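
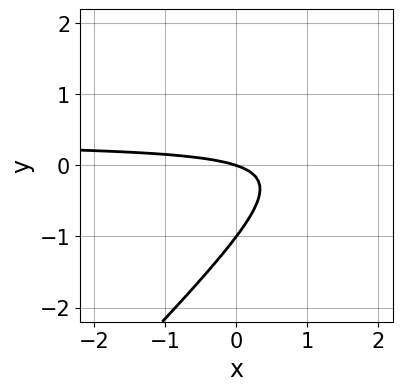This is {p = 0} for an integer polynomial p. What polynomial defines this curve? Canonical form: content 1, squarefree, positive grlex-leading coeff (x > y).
Degree: a generic line meets the curve in up to 2 points, so deg p = 2.
From the axis intercepts and sections: it meets the x-axis at x = 0 (among the integer gridlines); the y-axis gridline crossings are at y ∈ {-1, 0}.
Solving for integer coefficients yields p as stated.

3*x*y - 3*y^2 - x - 3*y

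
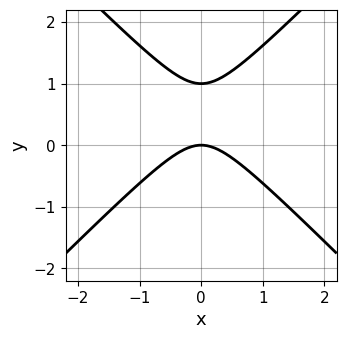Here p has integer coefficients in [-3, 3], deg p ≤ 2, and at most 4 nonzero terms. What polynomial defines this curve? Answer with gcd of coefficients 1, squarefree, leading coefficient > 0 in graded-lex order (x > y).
(a) Degree: no degree-1 curve has this shape, so deg p = 2.
(b) Symmetries: mirror symmetry x ↦ −x ⇒ only even powers of x.
(c) Reading off the gridlines: one x-axis crossing is at x = 0; the y-axis gridline crossings are at y ∈ {0, 1}.
(d) The integer polynomial consistent with all of this is the stated p.

x^2 - y^2 + y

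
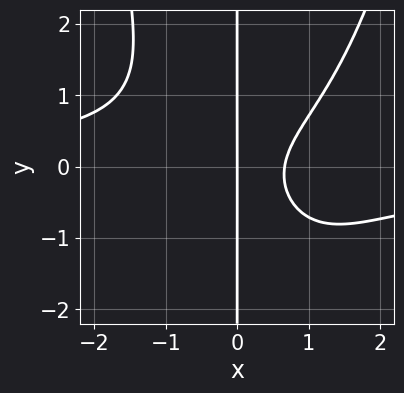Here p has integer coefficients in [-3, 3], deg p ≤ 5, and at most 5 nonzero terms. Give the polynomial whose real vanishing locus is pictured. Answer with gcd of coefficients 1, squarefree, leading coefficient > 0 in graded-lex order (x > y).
2*x^3*y - 2*x^2*y - 2*x*y^2 + 3*x^2 - 2*x

1. The degree is 4 — the shape is more complex than any degree-3 curve.
2. Against the integer gridlines: every point of the y-axis in the box is on the curve; one x-axis crossing is at x = 0.
3. Matching integer coefficients to the picture gives p.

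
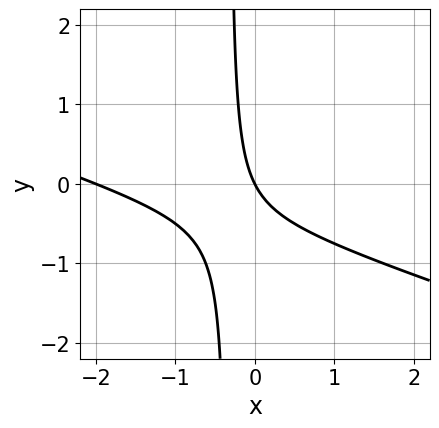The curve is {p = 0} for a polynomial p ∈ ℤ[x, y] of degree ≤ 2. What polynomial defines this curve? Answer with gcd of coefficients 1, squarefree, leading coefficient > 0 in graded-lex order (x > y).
x^2 + 3*x*y + 2*x + y

(a) The degree is 2 — no degree-1 curve has this shape.
(b) Reading off the gridlines: it crosses the y-axis at the gridline y = 0; among the integer gridlines, it crosses the x-axis at x ∈ {-2, 0}.
(c) Together with the visible shape, these determine p as stated.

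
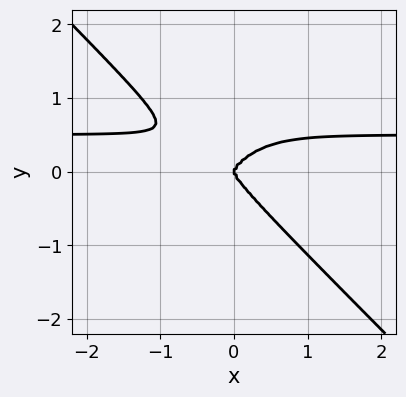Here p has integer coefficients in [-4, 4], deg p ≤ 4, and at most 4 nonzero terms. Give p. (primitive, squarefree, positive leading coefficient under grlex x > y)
1. The degree is 4 — no degree-3 curve has this shape.
2. Checking where it meets the axes: it crosses the y-axis at the gridline y = 0; it crosses the x-axis at the gridline x = 0.
3. Together with the visible shape, these determine p as stated.

2*x^3*y + 2*y^4 - x^3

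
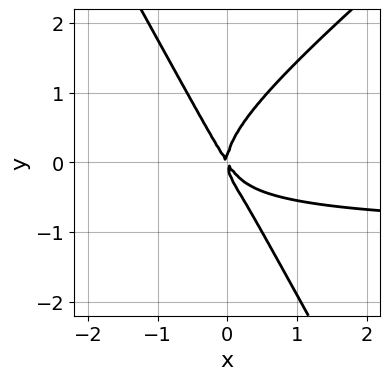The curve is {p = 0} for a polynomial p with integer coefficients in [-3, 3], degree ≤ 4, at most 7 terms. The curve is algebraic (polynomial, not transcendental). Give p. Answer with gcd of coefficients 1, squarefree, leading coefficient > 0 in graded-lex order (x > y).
(a) Degree: the shape is more complex than any degree-2 curve, so deg p = 3.
(b) Observable constraints: one x-axis crossing is at x = 0; it meets the y-axis at y = 0 (among the integer gridlines).
(c) These observations pin down the coefficients.

3*x^2*y - 2*x*y^2 - 2*y^3 + 3*x^2 + 2*x*y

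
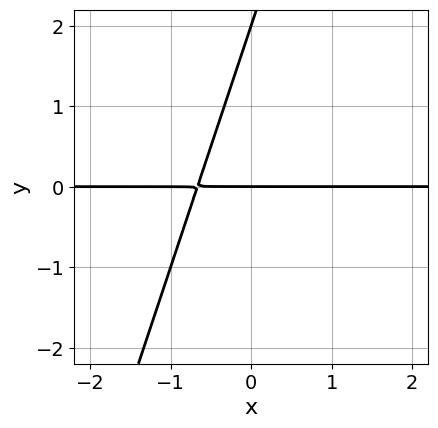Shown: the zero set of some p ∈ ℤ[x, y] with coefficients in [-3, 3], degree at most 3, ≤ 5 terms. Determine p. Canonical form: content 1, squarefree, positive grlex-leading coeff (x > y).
3*x*y - y^2 + 2*y

First, the degree is 2 — no degree-1 curve has this shape.
Then, observable constraints: the y-axis gridline crossings are at y ∈ {0, 2}; every point of the x-axis in the box is on the curve.
Finally, the integer polynomial consistent with all of this is the stated p.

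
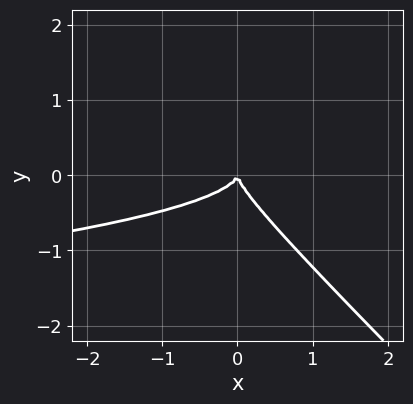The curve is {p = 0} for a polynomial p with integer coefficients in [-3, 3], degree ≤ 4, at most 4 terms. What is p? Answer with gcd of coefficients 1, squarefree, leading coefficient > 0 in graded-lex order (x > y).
3*x*y^2 + 3*y^3 + x^2

deg p = 3. A generic line meets the curve in up to 3 points.
From the axis intercepts and sections: it crosses the x-axis at the gridline x = 0; one y-axis crossing is at y = 0.
These observations pin down the coefficients.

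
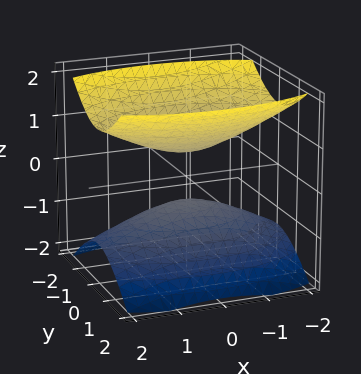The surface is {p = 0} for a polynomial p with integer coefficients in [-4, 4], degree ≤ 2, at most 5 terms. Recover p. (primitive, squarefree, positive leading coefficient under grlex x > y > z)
There are 2 components. They look like related sheets of one shape, so recover p as a whole.
Degree: two sheets facing apart; a quadric, so deg p = 2.
Symmetries: it's symmetric under y → −y, forcing even powers of y; mirror symmetry z ↦ −z ⇒ only even powers of z; it's symmetric under x → −x, forcing even powers of x.
Against the integer gridlines: the surface avoids every integer y-axis point in the box; the surface avoids every integer x-axis point in the box.
Putting this together gives p.

x^2 + 3*y^2 - 3*z^2 + 1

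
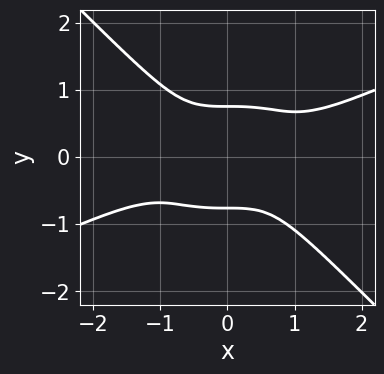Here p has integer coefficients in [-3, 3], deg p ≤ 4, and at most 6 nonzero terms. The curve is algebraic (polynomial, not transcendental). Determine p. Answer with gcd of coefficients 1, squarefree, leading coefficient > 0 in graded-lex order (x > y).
x^4 - 2*x^3*y - 3*y^4 + 1

(a) Degree: the shape is more complex than any degree-3 curve, so deg p = 4.
(b) From the axis intercepts and sections: the curve avoids every integer x-axis point in the box.
(c) Matching integer coefficients to the picture gives p.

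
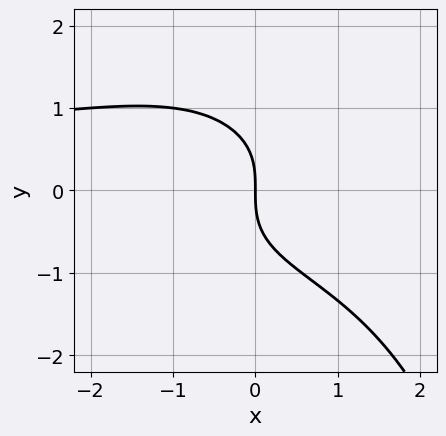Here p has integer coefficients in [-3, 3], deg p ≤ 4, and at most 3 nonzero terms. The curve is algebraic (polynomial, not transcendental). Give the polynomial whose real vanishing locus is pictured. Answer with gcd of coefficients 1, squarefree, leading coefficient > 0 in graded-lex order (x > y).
First, the degree is 4 — no degree-3 curve has this shape.
Then, observable constraints: one x-axis crossing is at x = 0; one y-axis crossing is at y = 0.
Finally, the integer polynomial consistent with all of this is the stated p.

x^2*y^2 + 2*y^3 + 3*x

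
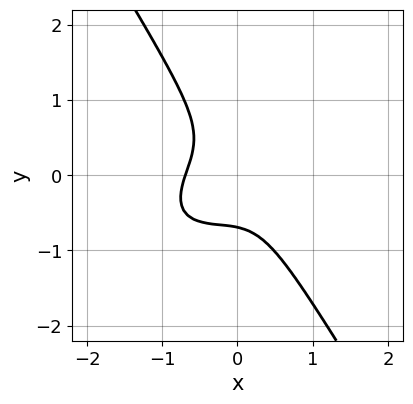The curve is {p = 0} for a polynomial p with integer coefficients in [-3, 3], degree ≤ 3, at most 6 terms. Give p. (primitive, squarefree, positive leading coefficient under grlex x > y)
3*x^3 - 3*x^2*y + 2*x*y^2 + 3*y^3 + 1

Degree: no degree-2 curve has this shape, so deg p = 3.
The integer polynomial consistent with all of this is the stated p.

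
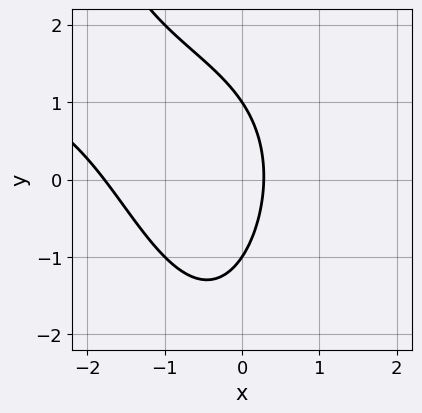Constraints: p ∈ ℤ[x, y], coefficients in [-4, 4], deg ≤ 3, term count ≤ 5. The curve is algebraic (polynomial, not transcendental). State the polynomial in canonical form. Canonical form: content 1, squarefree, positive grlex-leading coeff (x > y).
x^2*y - 2*x^2 - y^2 - 3*x + 1

The degree is 3 — a generic line meets the curve in up to 3 points.
From the axis intercepts and sections: among the integer gridlines, it crosses the y-axis at y ∈ {-1, 1}.
Assembling these constraints gives the stated polynomial.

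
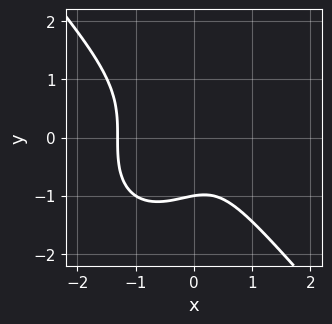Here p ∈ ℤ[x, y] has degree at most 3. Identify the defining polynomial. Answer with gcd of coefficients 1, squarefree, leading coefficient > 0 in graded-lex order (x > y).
First, degree: the shape is more complex than any degree-2 curve, so deg p = 3.
Then, against the integer gridlines: it crosses the y-axis at the gridline y = -1.
Finally, putting this together gives p.

3*x^3 + 2*y^3 + 2*x^2 - x + 2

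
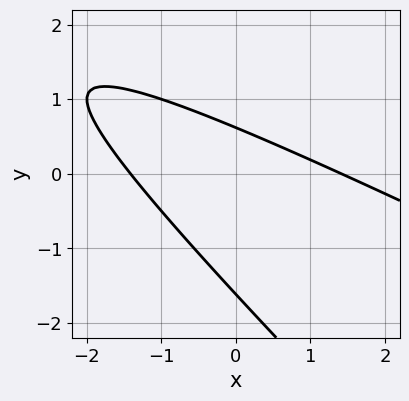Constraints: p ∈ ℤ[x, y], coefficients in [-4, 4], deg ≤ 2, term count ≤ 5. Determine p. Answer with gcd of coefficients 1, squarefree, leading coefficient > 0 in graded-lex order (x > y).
x^2 + 3*x*y + 2*y^2 + 2*y - 2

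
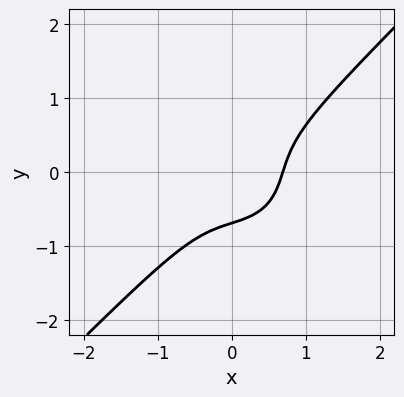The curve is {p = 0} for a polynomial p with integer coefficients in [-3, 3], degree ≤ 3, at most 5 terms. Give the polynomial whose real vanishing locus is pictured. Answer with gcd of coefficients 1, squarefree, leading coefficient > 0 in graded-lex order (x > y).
deg p = 3.
The integer polynomial consistent with all of this is the stated p.

3*x^3 - 3*y^3 - 2*x*y - 1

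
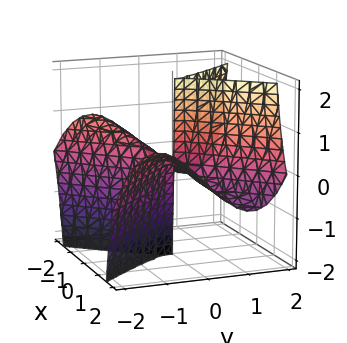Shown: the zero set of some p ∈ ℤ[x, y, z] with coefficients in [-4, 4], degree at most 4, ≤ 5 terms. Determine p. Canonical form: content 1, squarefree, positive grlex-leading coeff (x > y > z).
(a) deg p = 3. No degree-2 surface has this shape.
(b) Against the integer gridlines: the visible z-axis segment lies entirely on the surface; it meets the y-axis at y = 0 (among the integer gridlines); every point of the x-axis in the box is on the surface.
(c) The integer polynomial consistent with all of this is the stated p.

x^2*y + x^2*z - y^3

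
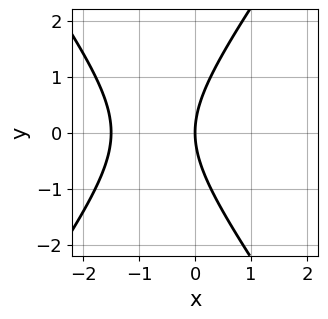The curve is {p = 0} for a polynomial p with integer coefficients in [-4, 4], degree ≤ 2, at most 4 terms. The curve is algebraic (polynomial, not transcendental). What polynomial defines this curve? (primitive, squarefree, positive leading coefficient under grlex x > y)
1. Degree: the shape is more complex than any degree-1 curve, so deg p = 2.
2. Symmetries: mirror symmetry y ↦ −y ⇒ only even powers of y.
3. Observable constraints: it meets the x-axis at x = 0 (among the integer gridlines); it meets the y-axis at y = 0 (among the integer gridlines).
4. The integer polynomial consistent with all of this is the stated p.

2*x^2 - y^2 + 3*x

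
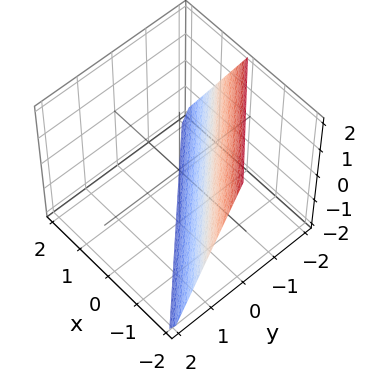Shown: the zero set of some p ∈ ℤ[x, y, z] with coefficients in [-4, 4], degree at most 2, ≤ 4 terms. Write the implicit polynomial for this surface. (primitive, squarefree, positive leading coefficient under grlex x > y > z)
First, degree: the surface is flat (a plane), so deg p = 1.
Then, observable constraints: one z-axis crossing is at z = -2; it meets the x-axis at x = -1 (among the integer gridlines).
Finally, assembling these constraints gives the stated polynomial.

2*x + 2*y + z + 2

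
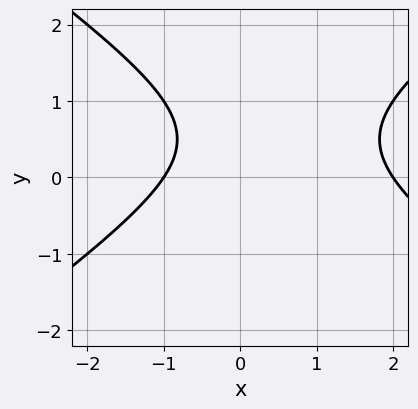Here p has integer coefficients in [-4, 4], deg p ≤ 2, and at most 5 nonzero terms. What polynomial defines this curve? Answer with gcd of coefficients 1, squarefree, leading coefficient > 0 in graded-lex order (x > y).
x^2 - 2*y^2 - x + 2*y - 2

(a) Degree: a generic line meets the curve in up to 2 points, so deg p = 2.
(b) Observable constraints: no y-intercept at any integer in the box; the x-axis gridline crossings are at x ∈ {-1, 2}.
(c) These observations pin down the coefficients.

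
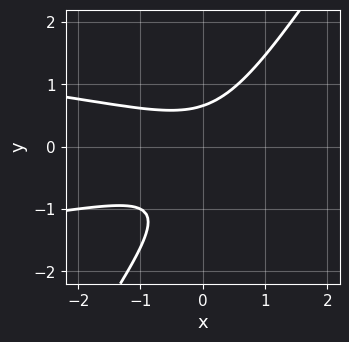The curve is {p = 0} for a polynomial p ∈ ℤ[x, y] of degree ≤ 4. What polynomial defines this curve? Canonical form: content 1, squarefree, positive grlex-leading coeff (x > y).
3*x*y^2 - 2*y^3 + x^2 - y^2 + 1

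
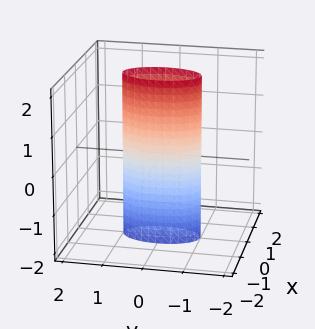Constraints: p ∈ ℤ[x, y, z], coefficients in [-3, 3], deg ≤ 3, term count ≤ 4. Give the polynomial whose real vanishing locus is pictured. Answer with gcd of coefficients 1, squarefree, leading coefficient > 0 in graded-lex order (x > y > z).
1. The degree is 2 — constant cross-section along one axis; a quadric.
2. Symmetries: the z ↦ −z reflection is a symmetry, so z appears only in even powers; the x ↦ −x reflection is a symmetry, so x appears only in even powers; it's symmetric under y → −y, forcing even powers of y.
3. Observable constraints: among the integer gridlines, it crosses the y-axis at y ∈ {-1, 1}; the surface avoids every integer z-axis point in the box.
4. These observations pin down the coefficients.

3*x^2 + y^2 - 1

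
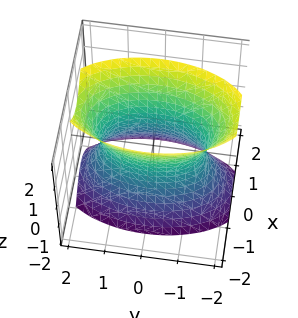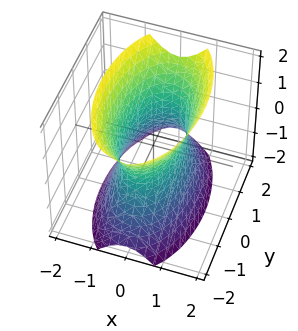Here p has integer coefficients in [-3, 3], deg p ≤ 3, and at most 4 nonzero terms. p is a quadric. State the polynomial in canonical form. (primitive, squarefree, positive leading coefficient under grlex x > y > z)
Degree: one connected sheet with a waist; a quadric, so deg p = 2.
Symmetries: the z ↦ −z reflection is a symmetry, so z appears only in even powers; mirror symmetry y ↦ −y ⇒ only even powers of y; mirror symmetry x ↦ −x ⇒ only even powers of x.
Checking where it meets the axes: no z-intercept at any integer in the box.
Fitting integer coefficients to these (and the overall shape) gives p.

3*x^2 + y^2 - z^2 - 2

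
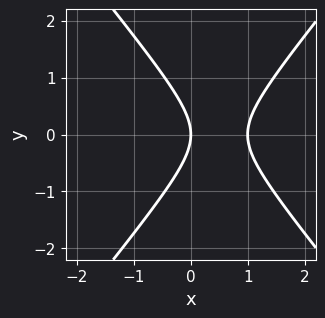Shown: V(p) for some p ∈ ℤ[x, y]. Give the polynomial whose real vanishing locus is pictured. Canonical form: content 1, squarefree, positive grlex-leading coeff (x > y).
3*x^2 - 2*y^2 - 3*x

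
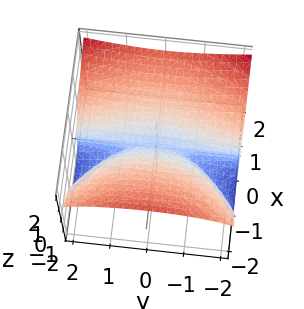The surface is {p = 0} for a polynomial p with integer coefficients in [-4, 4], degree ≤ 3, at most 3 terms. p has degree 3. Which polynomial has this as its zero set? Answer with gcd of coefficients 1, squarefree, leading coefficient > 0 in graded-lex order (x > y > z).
(a) The degree is 3 — the shape is more complex than any degree-2 surface.
(b) Observable constraints: the visible y-axis segment lies entirely on the surface; one z-axis crossing is at z = 0; one x-axis crossing is at x = 0.
(c) The integer polynomial consistent with all of this is the stated p.

x*y^2 - 3*z^3 + 3*x^2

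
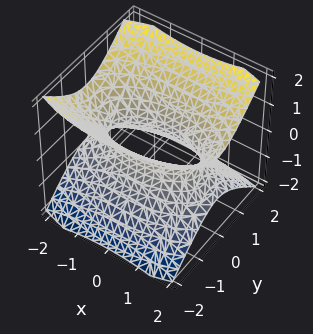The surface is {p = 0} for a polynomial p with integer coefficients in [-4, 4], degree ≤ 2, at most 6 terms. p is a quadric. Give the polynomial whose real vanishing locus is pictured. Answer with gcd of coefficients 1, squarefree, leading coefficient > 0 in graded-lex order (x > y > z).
(a) The degree is 2 — one connected sheet with a waist; a quadric.
(b) Symmetries: mirror symmetry z ↦ −z ⇒ only even powers of z; it's symmetric under x → −x, forcing even powers of x; mirror symmetry y ↦ −y ⇒ only even powers of y.
(c) Against the integer gridlines: the surface avoids every integer z-axis point in the box.
(d) These observations pin down the coefficients.

x^2 + 3*y^2 - 3*z^2 - 2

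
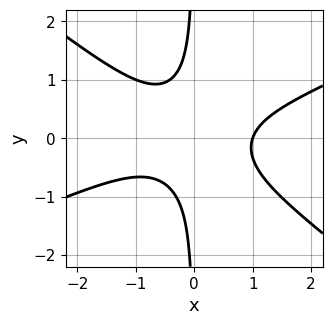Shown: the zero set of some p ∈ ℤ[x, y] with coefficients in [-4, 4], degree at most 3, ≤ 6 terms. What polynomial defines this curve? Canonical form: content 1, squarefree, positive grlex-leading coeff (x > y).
1. Degree: a generic line meets the curve in up to 3 points, so deg p = 3.
2. Reading off the gridlines: it meets the x-axis at x = 1 (among the integer gridlines); no y-intercept at any integer in the box.
3. Together with the visible shape, these determine p as stated.

x^3 - x^2*y - 3*x*y^2 - 1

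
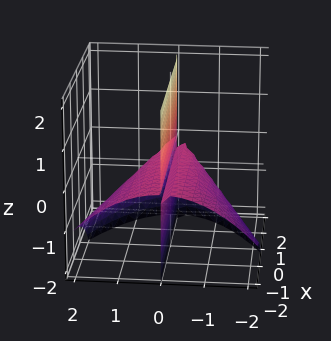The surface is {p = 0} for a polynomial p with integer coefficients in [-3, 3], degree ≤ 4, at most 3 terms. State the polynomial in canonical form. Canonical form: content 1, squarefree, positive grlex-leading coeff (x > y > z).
x*y*z - y^3 - 2*y*z

(a) The picture has 2 separate pieces. Treating them together as one polynomial.
(b) The degree is 3 — no degree-2 surface has this shape.
(c) Reading off the gridlines: the visible x-axis segment lies entirely on the surface; the visible z-axis segment lies entirely on the surface; one y-axis crossing is at y = 0.
(d) Matching integer coefficients to the picture gives p.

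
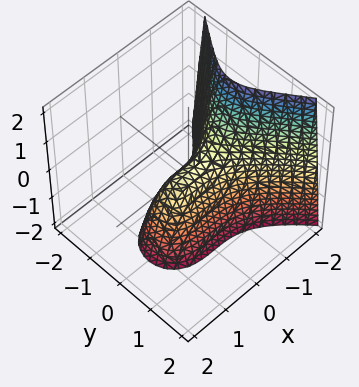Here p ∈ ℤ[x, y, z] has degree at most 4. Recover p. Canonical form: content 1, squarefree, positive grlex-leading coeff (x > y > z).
x^3 + 3*y^2 + z

First, the degree is 3 — a generic line meets the surface in up to 3 points.
Then, reading off the gridlines: one x-axis crossing is at x = 0; it crosses the y-axis at the gridline y = 0.
Finally, solving for integer coefficients yields p as stated.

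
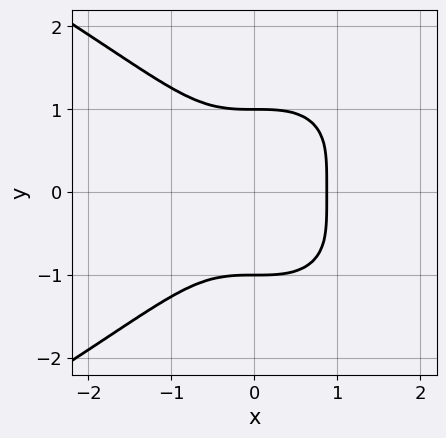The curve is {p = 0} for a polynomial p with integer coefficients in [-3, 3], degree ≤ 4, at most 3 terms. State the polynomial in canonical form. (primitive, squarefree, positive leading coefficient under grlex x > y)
2*y^4 + 3*x^3 - 2

Degree: a generic line meets the curve in up to 4 points, so deg p = 4.
Symmetries: it's symmetric under y → −y, forcing even powers of y.
Reading off the gridlines: among the integer gridlines, it crosses the y-axis at y ∈ {-1, 1}.
Putting this together gives p.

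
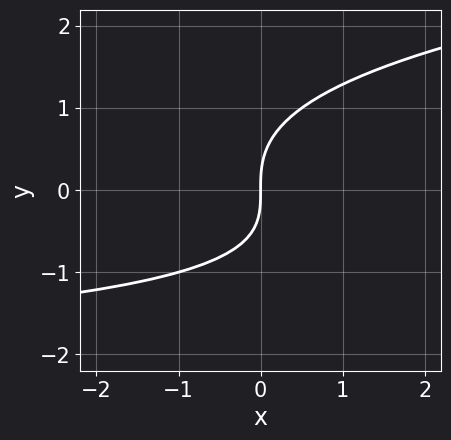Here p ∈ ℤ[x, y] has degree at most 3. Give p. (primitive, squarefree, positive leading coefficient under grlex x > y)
(a) The degree is 3 — a generic line meets the curve in up to 3 points.
(b) From the visible intercepts: one x-axis crossing is at x = 0; one y-axis crossing is at y = 0.
(c) Matching integer coefficients to the picture gives p.

2*y^3 - x*y - 3*x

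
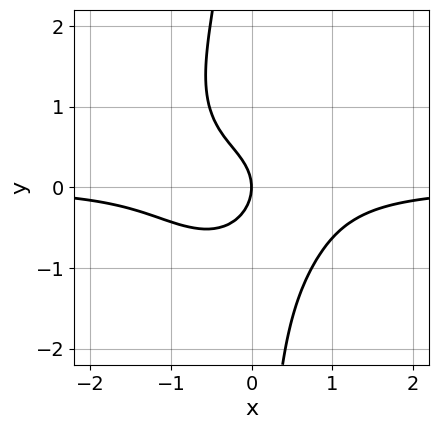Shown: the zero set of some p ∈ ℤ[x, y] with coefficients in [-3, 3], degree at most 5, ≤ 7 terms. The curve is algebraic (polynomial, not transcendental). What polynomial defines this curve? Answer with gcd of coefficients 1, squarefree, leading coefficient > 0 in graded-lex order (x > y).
3*x^3*y + 2*x*y^3 - x*y^2 + 2*y^2 + 2*x

1. The degree is 4 — the shape is more complex than any degree-3 curve.
2. From the visible intercepts: one y-axis crossing is at y = 0; it crosses the x-axis at the gridline x = 0.
3. Fitting integer coefficients to these (and the overall shape) gives p.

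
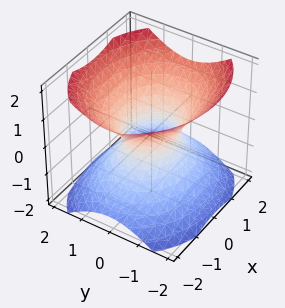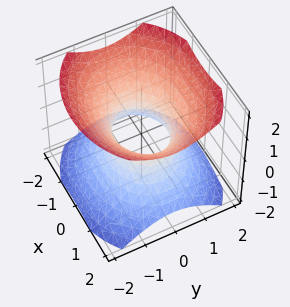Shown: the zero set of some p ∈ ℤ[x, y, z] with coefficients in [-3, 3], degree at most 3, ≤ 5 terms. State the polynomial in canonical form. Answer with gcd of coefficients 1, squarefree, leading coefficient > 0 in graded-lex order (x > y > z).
2*x^2 + 3*y^2 - 3*z^2 - 2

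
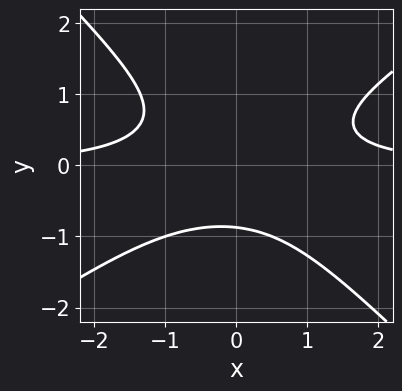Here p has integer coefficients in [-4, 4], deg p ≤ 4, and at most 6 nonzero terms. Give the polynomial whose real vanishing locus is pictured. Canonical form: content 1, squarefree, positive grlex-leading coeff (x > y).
2*x^2*y - x*y^2 - 3*y^3 - 2

First, the degree is 3 — no degree-2 curve has this shape.
Next, from the axis intercepts and sections: the curve avoids every integer x-axis point in the box.
Finally, together with the visible shape, these determine p as stated.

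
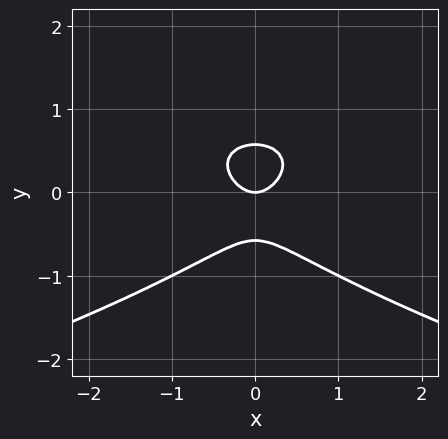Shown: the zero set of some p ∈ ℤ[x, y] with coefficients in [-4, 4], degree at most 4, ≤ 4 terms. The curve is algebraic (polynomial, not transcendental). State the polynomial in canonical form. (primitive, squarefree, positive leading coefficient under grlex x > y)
3*y^3 + 2*x^2 - y

1. Degree: the shape is more complex than any degree-2 curve, so deg p = 3.
2. Symmetries: mirror symmetry x ↦ −x ⇒ only even powers of x.
3. From the visible intercepts: one y-axis crossing is at y = 0; one x-axis crossing is at x = 0.
4. Together with the visible shape, these determine p as stated.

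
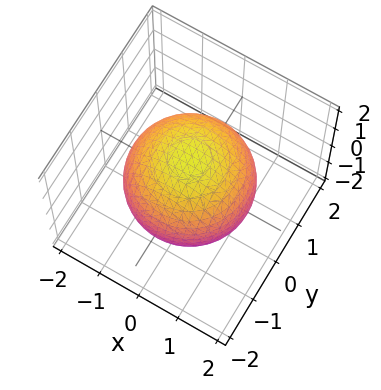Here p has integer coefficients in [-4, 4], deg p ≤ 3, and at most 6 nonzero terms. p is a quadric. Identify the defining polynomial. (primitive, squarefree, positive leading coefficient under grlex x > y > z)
1. Degree: a closed, bounded, convex surface; a quadric, so deg p = 2.
2. Symmetries: mirror symmetry z ↦ −z ⇒ only even powers of z; the z-axis is an axis of rotation, so x and y enter only as x² + y².
3. Against the integer gridlines: a circular section at z = -1 has radius exactly 1.
4. Matching integer coefficients to the picture gives p.

x^2 + y^2 + z^2 - 2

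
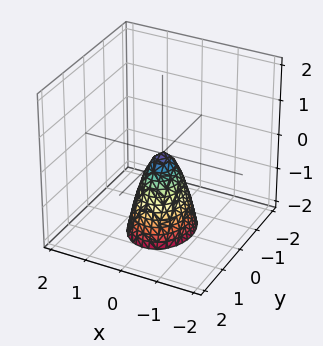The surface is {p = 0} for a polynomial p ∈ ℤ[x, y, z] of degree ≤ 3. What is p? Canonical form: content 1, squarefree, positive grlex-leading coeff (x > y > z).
(a) deg p = 2.
(b) Symmetries: the x ↦ −x reflection is a symmetry, so x appears only in even powers; mirror symmetry y ↦ −y ⇒ only even powers of y.
(c) Observable constraints: it meets the z-axis at z = 0 (among the integer gridlines); one x-axis crossing is at x = 0.
(d) The integer polynomial consistent with all of this is the stated p.

3*x^2 + 2*y^2 + z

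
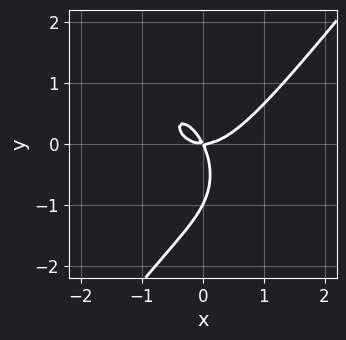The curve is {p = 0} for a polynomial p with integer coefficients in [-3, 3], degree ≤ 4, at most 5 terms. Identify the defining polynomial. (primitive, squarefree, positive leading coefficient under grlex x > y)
2*x^3 - y^3 - 2*x*y - y^2

(a) Degree: the shape is more complex than any degree-2 curve, so deg p = 3.
(b) Checking where it meets the axes: among the integer gridlines, it crosses the y-axis at y ∈ {-1, 0}; it meets the x-axis at x = 0 (among the integer gridlines).
(c) Solving for integer coefficients yields p as stated.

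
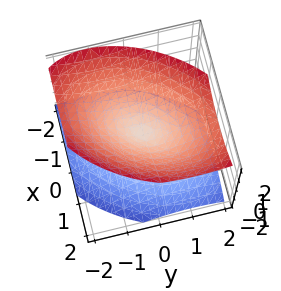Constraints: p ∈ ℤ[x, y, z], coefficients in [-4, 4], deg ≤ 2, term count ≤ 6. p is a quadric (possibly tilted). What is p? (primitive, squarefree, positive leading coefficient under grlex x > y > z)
1. deg p = 2.
2. From the visible intercepts: it crosses the z-axis at the gridline z = 0; it crosses the x-axis at the gridline x = 0.
3. Together with the visible shape, these determine p as stated.

3*x^2 - 2*x*y + 2*y^2 - 3*z^2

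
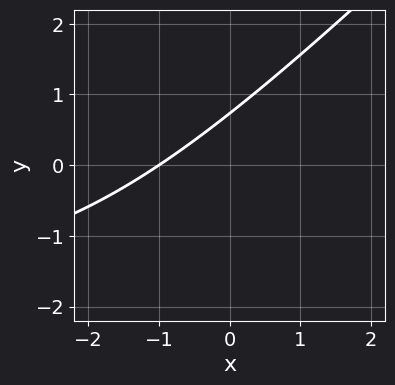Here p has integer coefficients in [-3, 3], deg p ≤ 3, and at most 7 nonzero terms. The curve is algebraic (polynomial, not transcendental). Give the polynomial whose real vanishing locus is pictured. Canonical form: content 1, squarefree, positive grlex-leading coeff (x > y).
1. Degree: no degree-1 curve has this shape, so deg p = 2.
2. Observable constraints: it crosses the x-axis at the gridline x = -1.
3. Solving for integer coefficients yields p as stated.

x*y - y^2 + 2*x - 2*y + 2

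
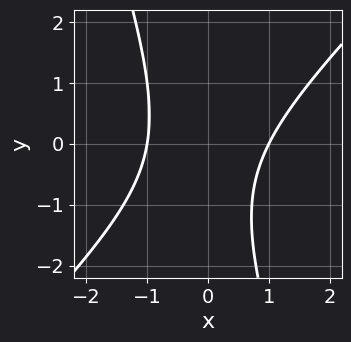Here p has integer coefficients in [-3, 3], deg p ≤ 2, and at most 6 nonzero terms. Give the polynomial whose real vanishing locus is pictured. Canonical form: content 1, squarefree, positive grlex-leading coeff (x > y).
First, the degree is 2 — the shape is more complex than any degree-1 curve.
Then, checking where it meets the axes: no y-intercept at any integer in the box; the x-axis gridline crossings are at x ∈ {-1, 1}.
Finally, solving for integer coefficients yields p as stated.

3*x^2 - 2*x*y - y^2 - y - 3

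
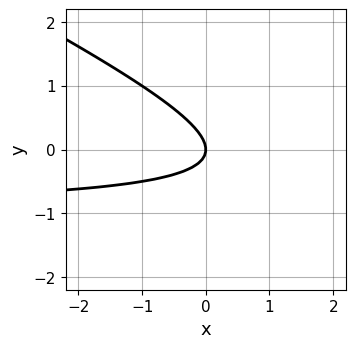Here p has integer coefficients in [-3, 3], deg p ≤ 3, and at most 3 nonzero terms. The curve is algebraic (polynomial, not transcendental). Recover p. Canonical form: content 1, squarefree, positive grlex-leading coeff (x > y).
x*y + 2*y^2 + x

deg p = 2. No degree-1 curve has this shape.
From the axis intercepts and sections: it crosses the x-axis at the gridline x = 0; it crosses the y-axis at the gridline y = 0.
Fitting integer coefficients to these (and the overall shape) gives p.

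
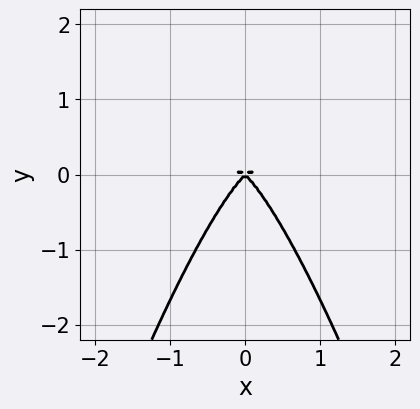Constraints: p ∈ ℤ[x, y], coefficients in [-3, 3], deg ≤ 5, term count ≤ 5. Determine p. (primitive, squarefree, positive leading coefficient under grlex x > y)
3*x^4 - x^2*y + y^3

The degree is 4 — no degree-3 curve has this shape.
Symmetries: the x ↦ −x reflection is a symmetry, so x appears only in even powers.
Checking where it meets the axes: it meets the y-axis at y = 0 (among the integer gridlines); it crosses the x-axis at the gridline x = 0.
Matching integer coefficients to the picture gives p.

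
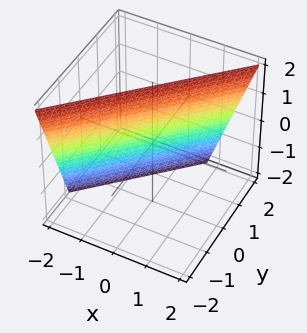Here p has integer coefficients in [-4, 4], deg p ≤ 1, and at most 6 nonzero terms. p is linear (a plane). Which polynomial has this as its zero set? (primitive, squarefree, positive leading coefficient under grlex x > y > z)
3*x - 3*y - z + 2

First, degree: the surface is flat (a plane), so deg p = 1.
Then, from the axis intercepts and sections: it meets the z-axis at z = 2 (among the integer gridlines).
Finally, these observations pin down the coefficients.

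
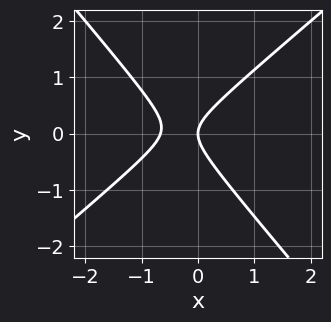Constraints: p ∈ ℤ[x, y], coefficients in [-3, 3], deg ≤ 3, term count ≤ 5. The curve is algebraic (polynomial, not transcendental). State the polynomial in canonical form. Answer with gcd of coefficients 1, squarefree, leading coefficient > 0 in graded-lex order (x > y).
3*x^2 - x*y - 3*y^2 + 2*x

(a) The degree is 2 — no degree-1 curve has this shape.
(b) From the visible intercepts: it meets the y-axis at y = 0 (among the integer gridlines); it crosses the x-axis at the gridline x = 0.
(c) Matching integer coefficients to the picture gives p.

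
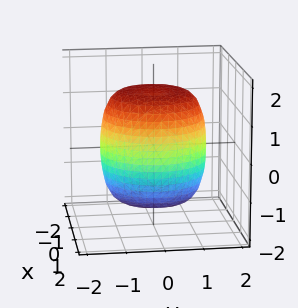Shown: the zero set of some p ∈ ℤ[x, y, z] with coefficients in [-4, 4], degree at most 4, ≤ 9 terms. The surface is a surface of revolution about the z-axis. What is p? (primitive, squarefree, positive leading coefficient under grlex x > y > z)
deg p = 4.
Symmetries: rotational symmetry about the z-axis ⇒ p depends on x, y only through x² + y².
Checking where it meets the axes: a circular section at z = 0 has radius between 1 and 2.
Matching integer coefficients to the picture gives p.

x^4 + 2*x^2*y^2 + y^4 - x^2 - y^2 + z^2 - 2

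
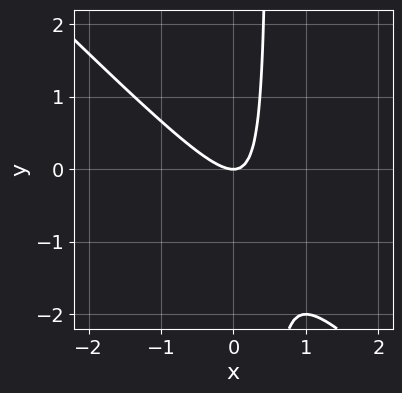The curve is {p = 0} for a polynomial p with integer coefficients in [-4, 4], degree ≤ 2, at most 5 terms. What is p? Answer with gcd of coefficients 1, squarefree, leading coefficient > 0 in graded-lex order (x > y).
1. deg p = 2. No degree-1 curve has this shape.
2. Reading off the gridlines: one x-axis crossing is at x = 0; it meets the y-axis at y = 0 (among the integer gridlines).
3. Putting this together gives p.

2*x^2 + 2*x*y - y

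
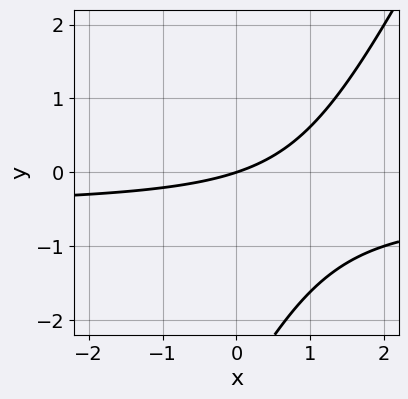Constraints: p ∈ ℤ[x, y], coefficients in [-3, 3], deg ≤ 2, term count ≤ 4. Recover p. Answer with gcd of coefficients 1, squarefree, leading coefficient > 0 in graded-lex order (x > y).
2*x*y - y^2 + x - 3*y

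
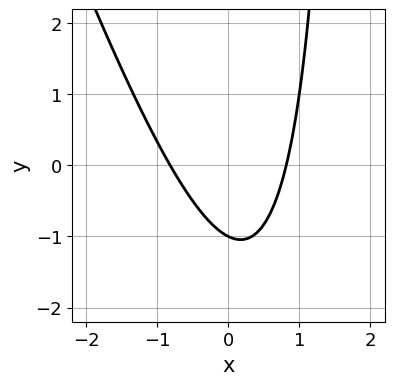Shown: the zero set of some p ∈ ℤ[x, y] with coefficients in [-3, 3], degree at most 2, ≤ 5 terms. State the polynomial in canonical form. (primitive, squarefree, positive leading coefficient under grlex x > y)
3*x^2 + x*y - 2*y - 2

First, degree: no degree-1 curve has this shape, so deg p = 2.
Then, reading off the gridlines: it crosses the y-axis at the gridline y = -1.
Finally, assembling these constraints gives the stated polynomial.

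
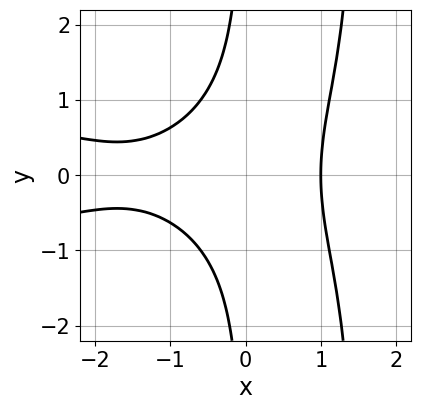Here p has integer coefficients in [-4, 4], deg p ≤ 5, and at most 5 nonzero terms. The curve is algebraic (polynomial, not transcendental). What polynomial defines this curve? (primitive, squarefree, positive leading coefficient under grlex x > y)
2*x^2*y^2 + x^3 - 3*x*y^2 + 2*x^2 - 3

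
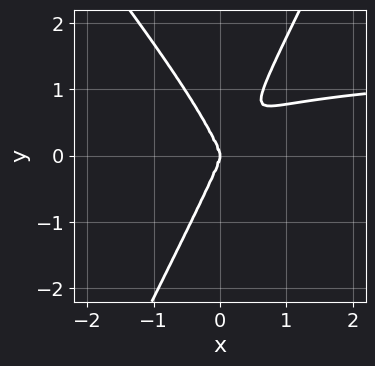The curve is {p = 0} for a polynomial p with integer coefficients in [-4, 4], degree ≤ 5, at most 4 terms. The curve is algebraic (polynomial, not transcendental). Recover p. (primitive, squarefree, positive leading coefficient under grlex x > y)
First, the degree is 4 — the shape is more complex than any degree-3 curve.
Then, observable constraints: it meets the y-axis at y = 0 (among the integer gridlines); it crosses the x-axis at the gridline x = 0.
Finally, the integer polynomial consistent with all of this is the stated p.

2*x^3*y + 3*x^2*y^2 - y^4 - 3*x^3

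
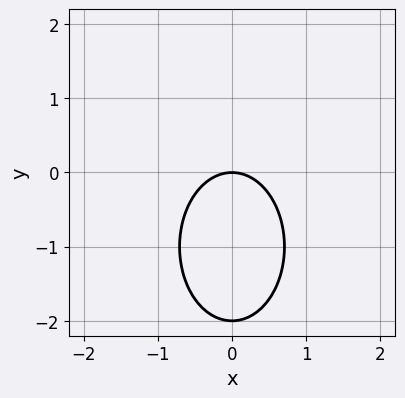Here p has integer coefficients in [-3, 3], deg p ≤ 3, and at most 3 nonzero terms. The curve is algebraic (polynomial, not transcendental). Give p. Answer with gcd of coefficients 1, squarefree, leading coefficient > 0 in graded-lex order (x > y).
2*x^2 + y^2 + 2*y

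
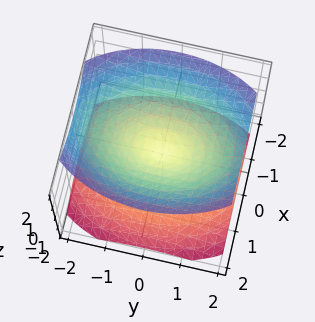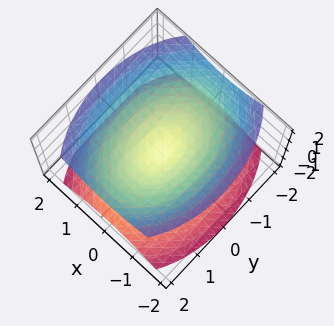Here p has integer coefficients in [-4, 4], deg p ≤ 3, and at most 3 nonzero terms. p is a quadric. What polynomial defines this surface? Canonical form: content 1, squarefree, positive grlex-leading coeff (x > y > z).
2*x^2 + y^2 - 2*z^2

There are 2 components.
deg p = 2.
Symmetries: it's symmetric under x → −x, forcing even powers of x; mirror symmetry z ↦ −z ⇒ only even powers of z; mirror symmetry y ↦ −y ⇒ only even powers of y.
From the axis intercepts and sections: it crosses the y-axis at the gridline y = 0; it crosses the x-axis at the gridline x = 0; one z-axis crossing is at z = 0.
The integer polynomial consistent with all of this is the stated p.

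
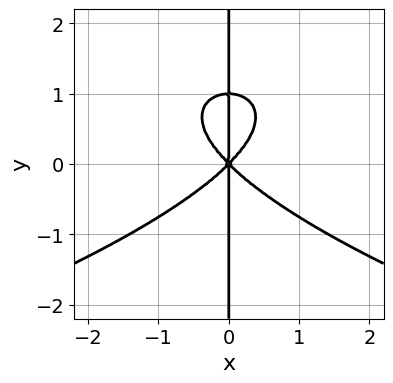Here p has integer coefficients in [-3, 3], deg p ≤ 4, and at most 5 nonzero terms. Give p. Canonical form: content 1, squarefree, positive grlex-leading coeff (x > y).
x*y^3 + x^3 - x*y^2

First, deg p = 4.
Next, reading off the gridlines: every point of the y-axis in the box is on the curve; it meets the x-axis at x = 0 (among the integer gridlines).
Finally, fitting integer coefficients to these (and the overall shape) gives p.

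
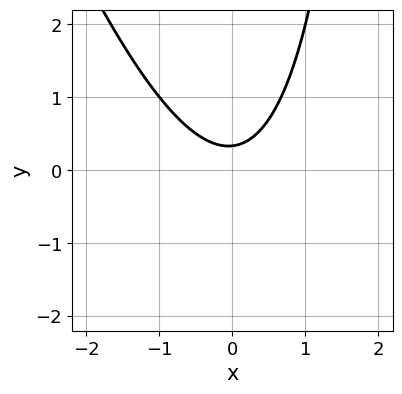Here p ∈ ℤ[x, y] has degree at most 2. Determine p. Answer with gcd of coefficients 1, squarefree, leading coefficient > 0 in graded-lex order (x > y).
(a) Degree: no degree-1 curve has this shape, so deg p = 2.
(b) Against the integer gridlines: it misses every integer gridline on the x-axis.
(c) Solving for integer coefficients yields p as stated.

3*x^2 + x*y - 3*y + 1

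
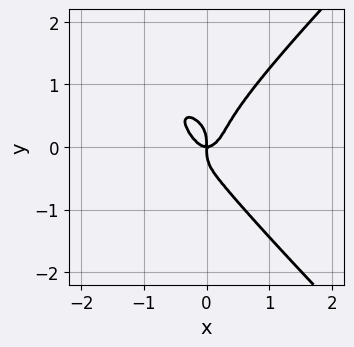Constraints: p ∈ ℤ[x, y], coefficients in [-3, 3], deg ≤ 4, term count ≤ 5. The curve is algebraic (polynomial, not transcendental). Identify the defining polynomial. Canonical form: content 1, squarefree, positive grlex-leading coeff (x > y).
(a) Degree: the shape is more complex than any degree-3 curve, so deg p = 4.
(b) From the visible intercepts: it crosses the x-axis at the gridline x = 0; it meets the y-axis at y = 0 (among the integer gridlines).
(c) Assembling these constraints gives the stated polynomial.

2*x^2*y^2 - 2*y^4 + 3*x^3 - x*y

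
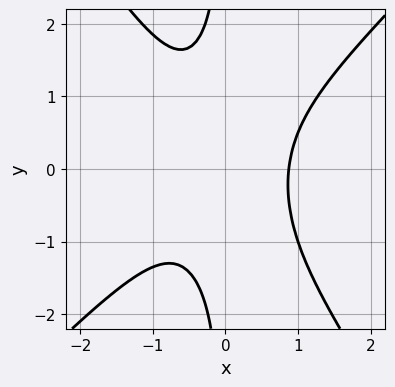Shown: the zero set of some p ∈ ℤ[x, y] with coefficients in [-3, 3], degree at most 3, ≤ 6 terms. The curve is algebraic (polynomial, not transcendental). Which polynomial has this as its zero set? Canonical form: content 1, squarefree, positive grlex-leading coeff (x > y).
3*x^3 - x^2*y - 2*x*y^2 - 2

(a) The degree is 3 — the shape is more complex than any degree-2 curve.
(b) Against the integer gridlines: it misses every integer gridline on the y-axis.
(c) Together with the visible shape, these determine p as stated.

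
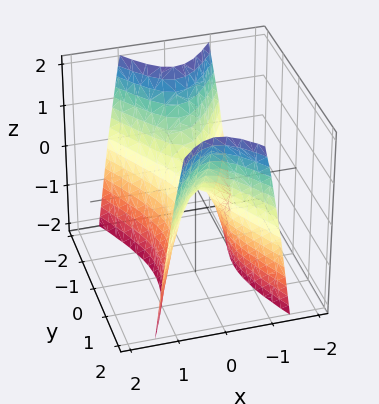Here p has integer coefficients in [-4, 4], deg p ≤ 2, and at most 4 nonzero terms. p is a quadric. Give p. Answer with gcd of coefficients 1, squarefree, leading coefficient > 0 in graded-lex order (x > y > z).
3*x^2 - y^2 + z

1. Degree: a hyperbolic paraboloid; a quadric, so deg p = 2.
2. Symmetries: it's symmetric under x → −x, forcing even powers of x; it's symmetric under y → −y, forcing even powers of y.
3. Observable constraints: one y-axis crossing is at y = 0; one x-axis crossing is at x = 0.
4. Matching integer coefficients to the picture gives p.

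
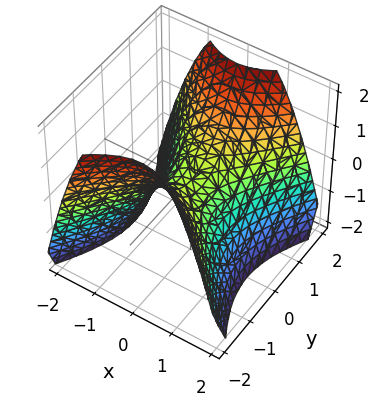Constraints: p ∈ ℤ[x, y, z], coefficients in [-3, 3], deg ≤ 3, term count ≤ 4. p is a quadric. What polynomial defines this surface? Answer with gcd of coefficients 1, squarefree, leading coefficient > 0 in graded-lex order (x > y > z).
3*x^2 - 2*y^2 + 3*z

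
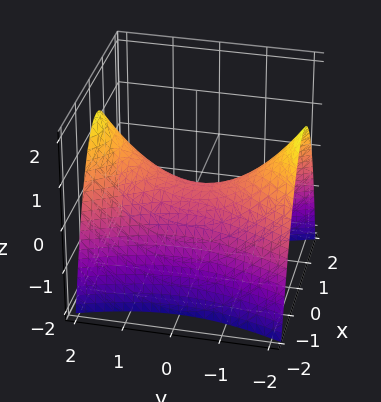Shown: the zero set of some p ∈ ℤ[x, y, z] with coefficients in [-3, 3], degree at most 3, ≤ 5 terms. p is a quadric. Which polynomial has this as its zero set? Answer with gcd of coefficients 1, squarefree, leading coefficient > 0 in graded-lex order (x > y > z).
deg p = 2. A saddle surface; a quadric.
Symmetries: it's symmetric under y → −y, forcing even powers of y; it's symmetric under x → −x, forcing even powers of x.
From the visible intercepts: it crosses the y-axis at the gridline y = 0; it crosses the z-axis at the gridline z = 0; it meets the x-axis at x = 0 (among the integer gridlines).
Solving for integer coefficients yields p as stated.

3*x^2 - y^2 + 3*z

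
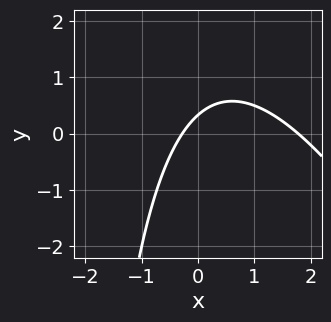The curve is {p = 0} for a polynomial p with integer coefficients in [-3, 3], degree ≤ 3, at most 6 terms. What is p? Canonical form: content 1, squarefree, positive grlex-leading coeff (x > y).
2*x^2 + x*y - 3*x + 3*y - 1

(a) Degree: no degree-1 curve has this shape, so deg p = 2.
(b) Matching integer coefficients to the picture gives p.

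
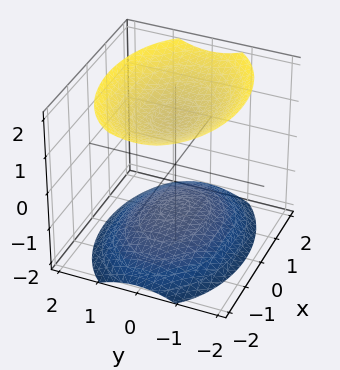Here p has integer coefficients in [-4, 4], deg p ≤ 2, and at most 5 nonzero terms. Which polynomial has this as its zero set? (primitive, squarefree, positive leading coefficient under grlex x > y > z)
First, the picture has 2 separate pieces.
Then, degree: two sheets facing apart; a quadric, so deg p = 2.
Next, symmetries: mirror symmetry x ↦ −x ⇒ only even powers of x; mirror symmetry z ↦ −z ⇒ only even powers of z; the y ↦ −y reflection is a symmetry, so y appears only in even powers.
Next, reading off the gridlines: the surface avoids every integer y-axis point in the box; no x-intercept at any integer in the box.
Finally, the integer polynomial consistent with all of this is the stated p.

x^2 + 2*y^2 - 2*z^2 + 3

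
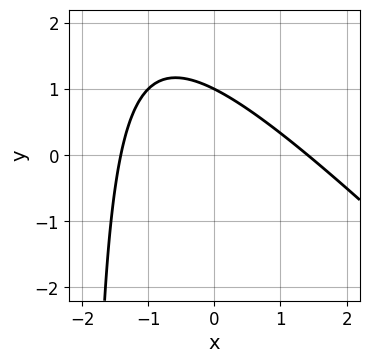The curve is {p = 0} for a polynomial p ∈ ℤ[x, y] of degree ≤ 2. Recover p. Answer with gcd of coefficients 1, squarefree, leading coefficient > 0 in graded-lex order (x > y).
(a) The degree is 2 — no degree-1 curve has this shape.
(b) Checking where it meets the axes: it crosses the y-axis at the gridline y = 1.
(c) Solving for integer coefficients yields p as stated.

x^2 + x*y + 2*y - 2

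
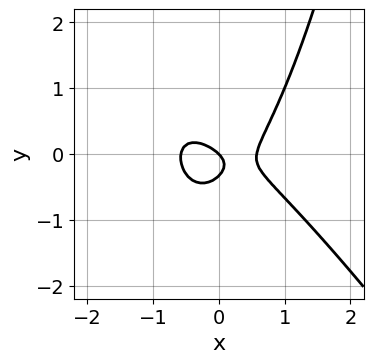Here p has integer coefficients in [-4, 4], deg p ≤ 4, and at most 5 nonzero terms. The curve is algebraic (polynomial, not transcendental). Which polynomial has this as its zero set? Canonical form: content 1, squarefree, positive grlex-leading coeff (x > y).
3*x^3 + 2*x^2*y - 3*y^2 - x - y

deg p = 3.
From the axis intercepts and sections: it crosses the x-axis at the gridline x = 0; it crosses the y-axis at the gridline y = 0.
Assembling these constraints gives the stated polynomial.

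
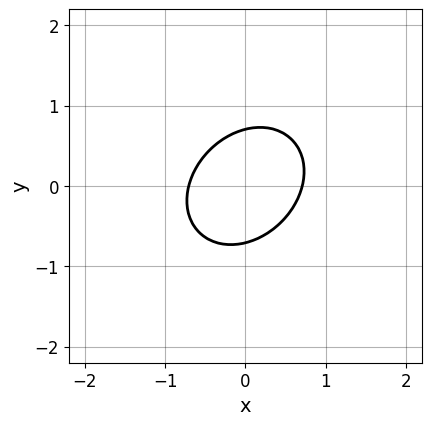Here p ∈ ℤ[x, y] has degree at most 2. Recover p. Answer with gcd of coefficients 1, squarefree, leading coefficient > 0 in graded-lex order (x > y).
1. deg p = 2.
2. Putting this together gives p.

2*x^2 - x*y + 2*y^2 - 1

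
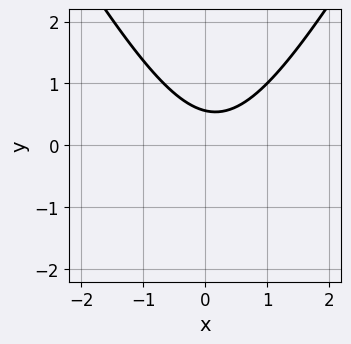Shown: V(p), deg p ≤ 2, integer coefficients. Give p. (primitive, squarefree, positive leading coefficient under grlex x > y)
First, the degree is 2 — the shape is more complex than any degree-1 curve.
Then, from the visible intercepts: the curve avoids every integer x-axis point in the box.
Finally, assembling these constraints gives the stated polynomial.

3*x^2 - y^2 - x - 3*y + 2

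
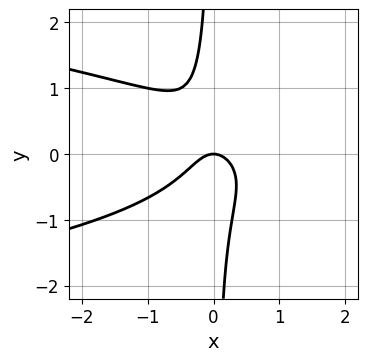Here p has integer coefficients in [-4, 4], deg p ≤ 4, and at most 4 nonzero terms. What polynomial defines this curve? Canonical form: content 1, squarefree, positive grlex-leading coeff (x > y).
3*x*y^2 + 2*x^2 + y

deg p = 3.
From the visible intercepts: it meets the x-axis at x = 0 (among the integer gridlines); it crosses the y-axis at the gridline y = 0.
Together with the visible shape, these determine p as stated.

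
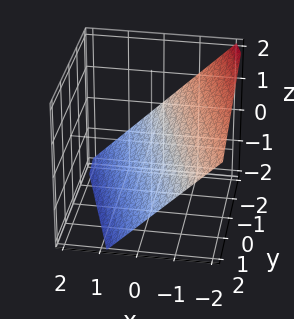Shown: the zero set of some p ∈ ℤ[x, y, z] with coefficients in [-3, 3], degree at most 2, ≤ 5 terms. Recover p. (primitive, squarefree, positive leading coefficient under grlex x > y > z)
The degree is 1 — every cross-section is a straight line — this is a plane.
Reading off the gridlines: it meets the y-axis at y = -2 (among the integer gridlines).
The integer polynomial consistent with all of this is the stated p.

3*x + y + 3*z + 2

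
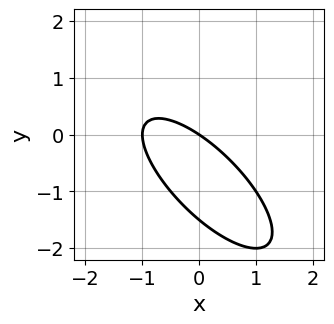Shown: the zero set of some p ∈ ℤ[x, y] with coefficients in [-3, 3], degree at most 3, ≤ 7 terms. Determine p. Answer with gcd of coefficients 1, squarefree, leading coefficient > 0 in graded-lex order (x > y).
1. Degree: no degree-1 curve has this shape, so deg p = 2.
2. From the visible intercepts: one y-axis crossing is at y = 0; the x-axis gridline crossings are at x ∈ {-1, 0}.
3. Assembling these constraints gives the stated polynomial.

2*x^2 + 3*x*y + 2*y^2 + 2*x + 3*y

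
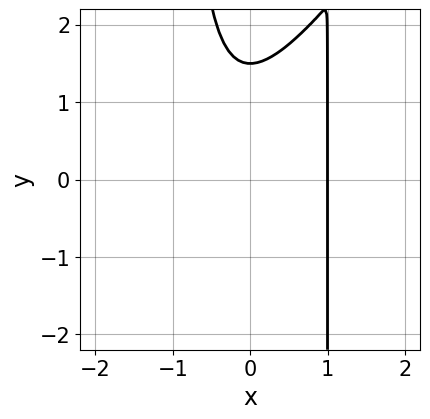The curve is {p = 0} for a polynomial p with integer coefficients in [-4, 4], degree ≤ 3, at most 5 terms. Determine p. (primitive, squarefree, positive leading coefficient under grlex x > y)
deg p = 3. No degree-2 curve has this shape.
Checking where it meets the axes: it meets the x-axis at x = 1 (among the integer gridlines).
Solving for integer coefficients yields p as stated.

3*x^3 - 2*x^2*y + 2*y - 3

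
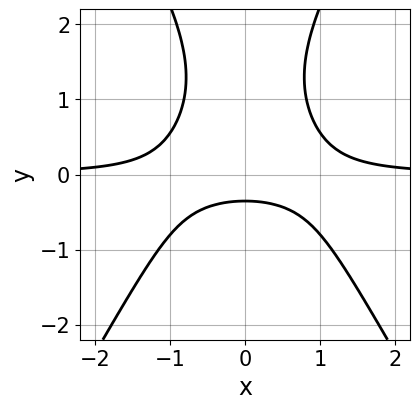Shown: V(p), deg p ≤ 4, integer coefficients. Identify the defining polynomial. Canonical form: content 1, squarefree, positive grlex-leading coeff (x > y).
3*x^2*y - y^3 + 2*y^2 - 2*y - 1

1. deg p = 3. The shape is more complex than any degree-2 curve.
2. Symmetries: it's symmetric under x → −x, forcing even powers of x.
3. From the axis intercepts and sections: the curve avoids every integer x-axis point in the box.
4. Together with the visible shape, these determine p as stated.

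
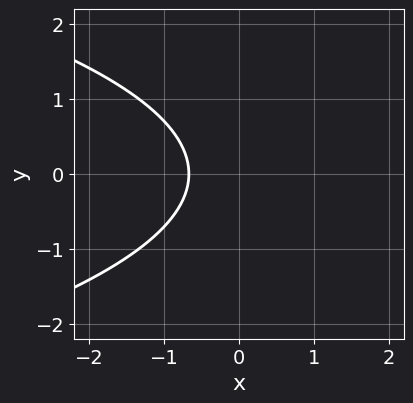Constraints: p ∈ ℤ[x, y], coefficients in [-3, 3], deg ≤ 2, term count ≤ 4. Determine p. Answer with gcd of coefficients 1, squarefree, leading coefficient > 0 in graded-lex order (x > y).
2*y^2 + 3*x + 2

1. Degree: a generic line meets the curve in up to 2 points, so deg p = 2.
2. Symmetries: the y ↦ −y reflection is a symmetry, so y appears only in even powers.
3. Reading off the gridlines: no y-intercept at any integer in the box.
4. Putting this together gives p.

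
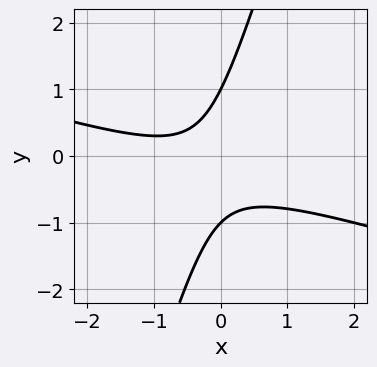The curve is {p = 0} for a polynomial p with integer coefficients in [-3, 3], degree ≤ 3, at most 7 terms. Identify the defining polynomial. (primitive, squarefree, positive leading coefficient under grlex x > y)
First, degree: the shape is more complex than any degree-1 curve, so deg p = 2.
Then, observable constraints: among the integer gridlines, it crosses the y-axis at y ∈ {-1, 1}; it misses every integer gridline on the x-axis.
Finally, matching integer coefficients to the picture gives p.

x^2 + 3*x*y - y^2 + x + 1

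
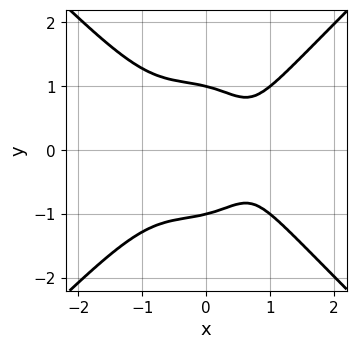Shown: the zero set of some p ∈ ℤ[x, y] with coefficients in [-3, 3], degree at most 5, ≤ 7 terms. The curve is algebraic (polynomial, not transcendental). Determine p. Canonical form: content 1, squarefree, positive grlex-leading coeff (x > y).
First, deg p = 4. No degree-3 curve has this shape.
Then, symmetries: mirror symmetry y ↦ −y ⇒ only even powers of y.
Then, against the integer gridlines: the curve avoids every integer x-axis point in the box; the y-axis gridline crossings are at y ∈ {-1, 1}.
Finally, putting this together gives p.

3*x^4 - x^2*y^2 - 2*y^4 - 2*x + 2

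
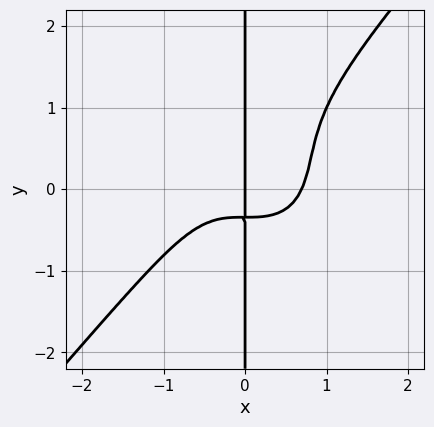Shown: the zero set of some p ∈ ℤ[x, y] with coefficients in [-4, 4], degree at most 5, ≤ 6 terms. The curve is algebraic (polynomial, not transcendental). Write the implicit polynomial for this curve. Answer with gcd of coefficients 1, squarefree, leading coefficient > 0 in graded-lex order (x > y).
3*x^4 - 2*x*y^3 + 2*x*y^2 - 2*x*y - x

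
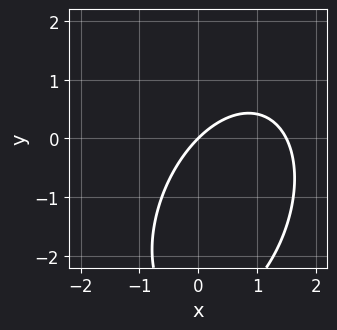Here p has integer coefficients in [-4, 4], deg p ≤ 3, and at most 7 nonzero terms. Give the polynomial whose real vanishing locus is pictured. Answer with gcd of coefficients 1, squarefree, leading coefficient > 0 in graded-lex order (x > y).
2*x^2 - x*y + y^2 - 3*x + 3*y

1. deg p = 2.
2. Reading off the gridlines: it crosses the y-axis at the gridline y = 0; it crosses the x-axis at the gridline x = 0.
3. These observations pin down the coefficients.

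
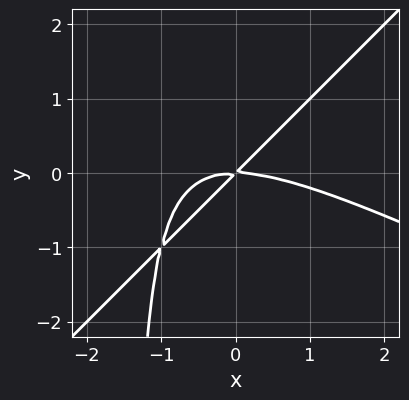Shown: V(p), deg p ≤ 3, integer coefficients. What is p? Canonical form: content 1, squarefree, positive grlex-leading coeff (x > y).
x^3 + x^2*y - 2*x*y^2 + 3*x*y - 3*y^2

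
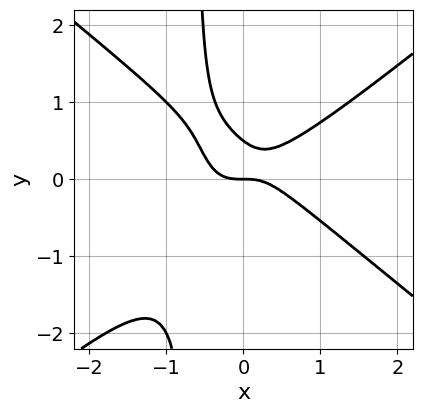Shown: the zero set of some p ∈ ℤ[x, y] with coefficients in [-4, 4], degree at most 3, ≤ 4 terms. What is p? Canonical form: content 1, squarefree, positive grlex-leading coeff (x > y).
(a) Degree: the shape is more complex than any degree-2 curve, so deg p = 3.
(b) Observable constraints: it meets the x-axis at x = 0 (among the integer gridlines); it meets the y-axis at y = 0 (among the integer gridlines).
(c) Matching integer coefficients to the picture gives p.

2*x^3 - 3*x*y^2 - 2*y^2 + y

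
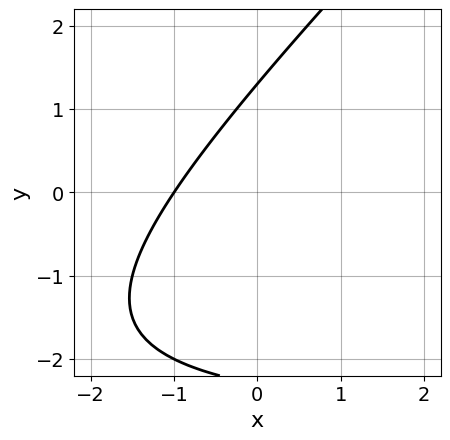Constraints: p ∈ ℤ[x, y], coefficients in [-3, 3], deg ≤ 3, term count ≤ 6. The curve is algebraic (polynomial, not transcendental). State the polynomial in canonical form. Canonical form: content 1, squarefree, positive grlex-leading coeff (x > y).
x*y - y^2 + 3*x - y + 3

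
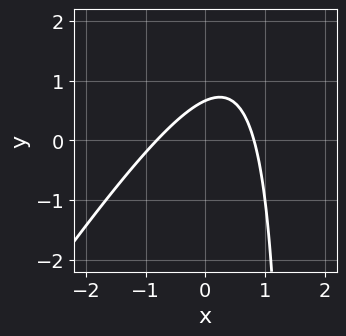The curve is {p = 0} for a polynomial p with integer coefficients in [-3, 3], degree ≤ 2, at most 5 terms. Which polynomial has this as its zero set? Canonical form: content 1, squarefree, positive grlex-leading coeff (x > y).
1. deg p = 2. A generic line meets the curve in up to 2 points.
2. Matching integer coefficients to the picture gives p.

3*x^2 - 2*x*y + 3*y - 2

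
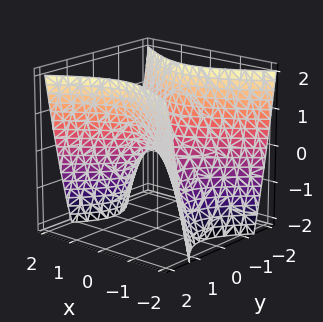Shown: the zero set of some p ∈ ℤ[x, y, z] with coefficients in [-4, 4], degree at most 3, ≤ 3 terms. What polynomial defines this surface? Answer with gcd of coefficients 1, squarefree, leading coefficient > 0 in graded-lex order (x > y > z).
2*x^2 - 3*y^2 + 2*z

First, deg p = 2. A hyperbolic paraboloid; a quadric.
Then, symmetries: it's symmetric under x → −x, forcing even powers of x; mirror symmetry y ↦ −y ⇒ only even powers of y.
Then, checking where it meets the axes: it crosses the z-axis at the gridline z = 0; one x-axis crossing is at x = 0; it meets the y-axis at y = 0 (among the integer gridlines).
Finally, putting this together gives p.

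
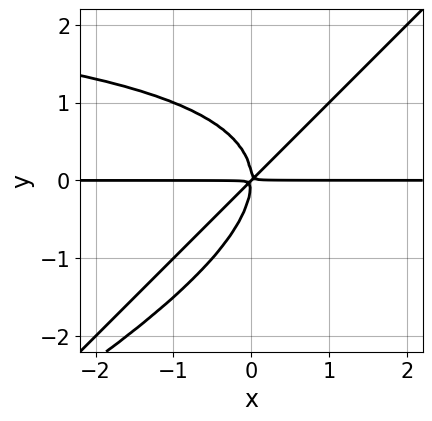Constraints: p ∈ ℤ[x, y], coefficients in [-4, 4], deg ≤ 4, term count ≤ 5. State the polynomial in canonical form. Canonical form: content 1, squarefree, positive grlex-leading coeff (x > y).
x^2*y^2 - 3*x*y^3 + 2*y^4 - 3*x^2*y + 3*x*y^2

1. The degree is 4 — no degree-3 curve has this shape.
2. From the visible intercepts: every point of the x-axis in the box is on the curve.
3. Putting this together gives p.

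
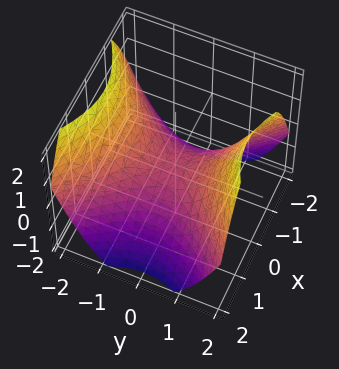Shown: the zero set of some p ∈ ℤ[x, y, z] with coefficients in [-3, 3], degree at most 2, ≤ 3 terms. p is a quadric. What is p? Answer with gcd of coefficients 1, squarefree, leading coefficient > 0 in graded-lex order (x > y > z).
2*x^2 - 2*y^2 + 3*z

deg p = 2. A saddle surface; a quadric.
Symmetries: mirror symmetry x ↦ −x ⇒ only even powers of x; mirror symmetry y ↦ −y ⇒ only even powers of y.
Against the integer gridlines: it meets the z-axis at z = 0 (among the integer gridlines); it meets the y-axis at y = 0 (among the integer gridlines).
Solving for integer coefficients yields p as stated.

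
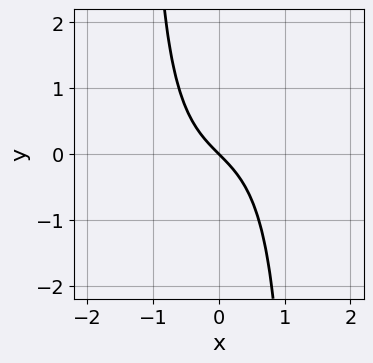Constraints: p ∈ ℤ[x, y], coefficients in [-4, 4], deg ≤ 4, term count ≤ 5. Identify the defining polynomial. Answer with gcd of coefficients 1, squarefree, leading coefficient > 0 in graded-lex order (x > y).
2*x^3 - 2*x^2*y + 3*x + 3*y

deg p = 3. No degree-2 curve has this shape.
Observable constraints: one y-axis crossing is at y = 0; one x-axis crossing is at x = 0.
Matching integer coefficients to the picture gives p.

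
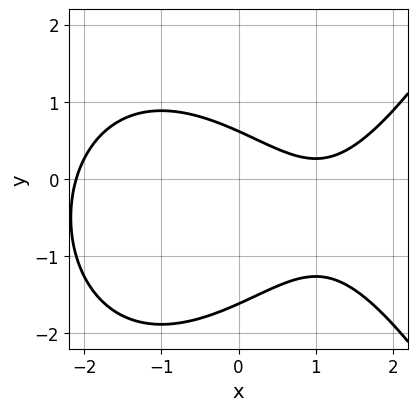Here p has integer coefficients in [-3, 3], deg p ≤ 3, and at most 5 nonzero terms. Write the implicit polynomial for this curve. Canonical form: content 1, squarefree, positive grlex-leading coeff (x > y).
First, degree: no degree-2 curve has this shape, so deg p = 3.
Next, checking where it meets the axes: it misses every integer gridline on the x-axis.
Finally, solving for integer coefficients yields p as stated.

x^3 - 3*y^2 - 3*x - 3*y + 3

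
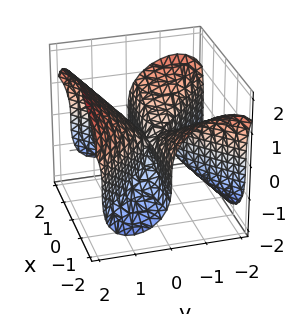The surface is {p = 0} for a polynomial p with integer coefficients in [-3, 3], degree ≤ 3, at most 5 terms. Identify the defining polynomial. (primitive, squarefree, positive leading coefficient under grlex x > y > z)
3*x^2*y - 3*y^3 + 3*z^3 - 2*y^2 + z^2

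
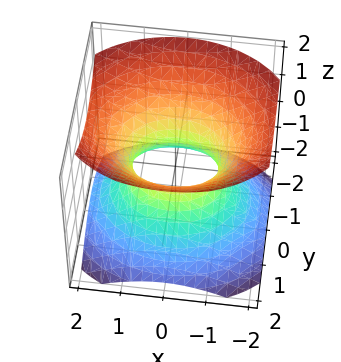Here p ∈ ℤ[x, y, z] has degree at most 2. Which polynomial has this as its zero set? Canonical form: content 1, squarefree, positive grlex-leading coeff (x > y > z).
1. Degree: an hourglass — one-sheet hyperboloid; a quadric, so deg p = 2.
2. Symmetries: the z ↦ −z reflection is a symmetry, so z appears only in even powers; it's symmetric under x → −x, forcing even powers of x; the y ↦ −y reflection is a symmetry, so y appears only in even powers.
3. From the axis intercepts and sections: among the integer gridlines, it crosses the x-axis at x ∈ {-1, 1}; the surface avoids every integer z-axis point in the box.
4. Solving for integer coefficients yields p as stated.

2*x^2 + 3*y^2 - 3*z^2 - 2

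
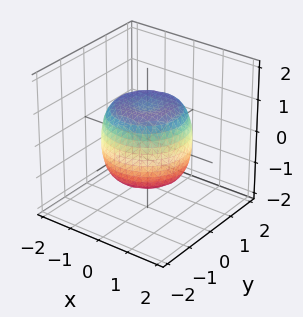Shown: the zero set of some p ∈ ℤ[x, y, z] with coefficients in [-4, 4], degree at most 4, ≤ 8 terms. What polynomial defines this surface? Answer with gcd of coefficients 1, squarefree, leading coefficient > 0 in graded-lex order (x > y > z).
x^4 + 2*x^2*y^2 + y^4 - x^2 - y^2 + z^2 - 1

Degree: no degree-3 surface has this shape, so deg p = 4.
Symmetry: the surface is invariant under rotation about z: p = q(x² + y², z).
Observable constraints: a circular section at z = 1 has radius exactly 1; among the integer gridlines, it crosses the z-axis at z ∈ {-1, 1}.
These observations pin down the coefficients.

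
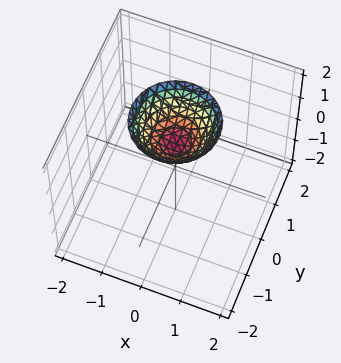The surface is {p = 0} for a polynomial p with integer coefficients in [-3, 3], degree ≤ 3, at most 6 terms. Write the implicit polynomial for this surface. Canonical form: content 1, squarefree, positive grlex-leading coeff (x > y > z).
x^2 + y^2 - z + 1

The degree is 2 — a generic line meets the surface in up to 2 points.
Symmetries: rotational symmetry about the z-axis ⇒ p depends on x, y only through x² + y².
From the axis intercepts and sections: the surface avoids every integer y-axis point in the box; it misses every integer gridline on the x-axis.
Together with the visible shape, these determine p as stated. Check: (0, 0, 1) on the z-axis lies on the surface, and p(0, 0, 1) = 0. ✓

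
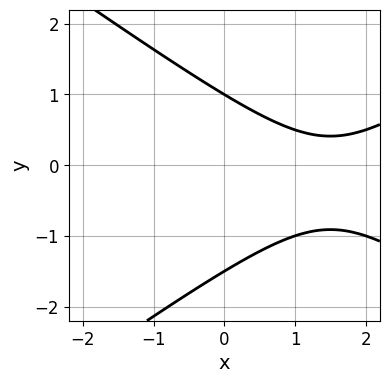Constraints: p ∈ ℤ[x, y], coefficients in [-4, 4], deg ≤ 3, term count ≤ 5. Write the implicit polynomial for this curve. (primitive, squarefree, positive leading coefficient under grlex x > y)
(a) deg p = 2.
(b) From the visible intercepts: it misses every integer gridline on the x-axis; it meets the y-axis at y = 1 (among the integer gridlines).
(c) These observations pin down the coefficients.

x^2 - 2*y^2 - 3*x - y + 3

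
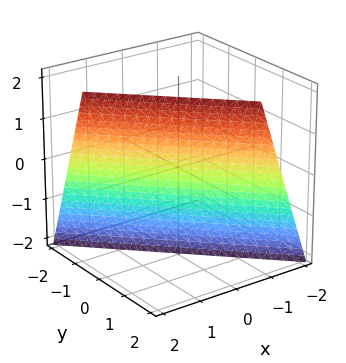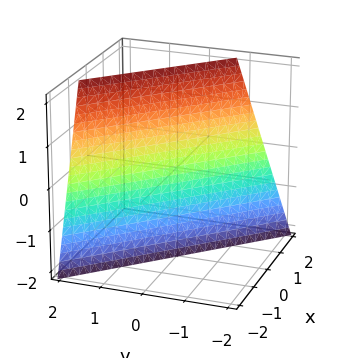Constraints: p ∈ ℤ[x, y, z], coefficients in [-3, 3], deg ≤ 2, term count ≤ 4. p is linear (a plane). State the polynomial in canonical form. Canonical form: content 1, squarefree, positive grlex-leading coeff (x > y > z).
3*x + 3*y - z - 2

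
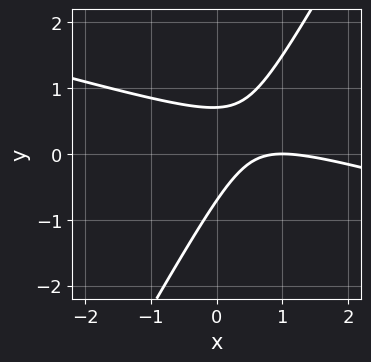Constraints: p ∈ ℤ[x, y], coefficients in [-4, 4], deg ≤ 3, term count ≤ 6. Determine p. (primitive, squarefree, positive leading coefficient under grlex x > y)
The degree is 2 — a generic line meets the curve in up to 2 points.
Against the integer gridlines: one x-axis crossing is at x = 1.
Fitting integer coefficients to these (and the overall shape) gives p.

x^2 + 3*x*y - 2*y^2 - 2*x + 1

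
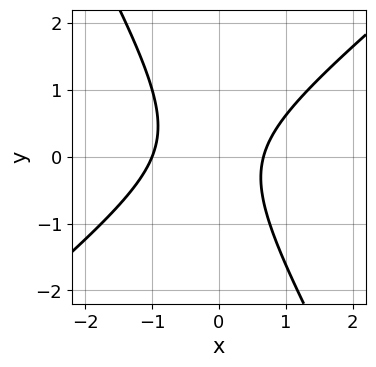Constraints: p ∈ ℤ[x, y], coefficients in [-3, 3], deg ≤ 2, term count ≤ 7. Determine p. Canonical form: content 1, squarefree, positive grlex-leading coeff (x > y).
3*x^2 - 2*x*y - 2*y^2 + x - 2

(a) The degree is 2 — a generic line meets the curve in up to 2 points.
(b) Against the integer gridlines: it crosses the x-axis at the gridline x = -1; the curve avoids every integer y-axis point in the box.
(c) Together with the visible shape, these determine p as stated.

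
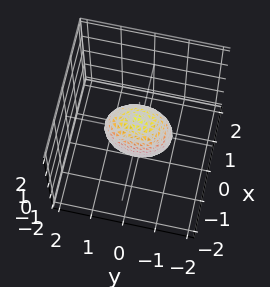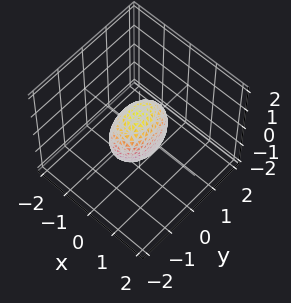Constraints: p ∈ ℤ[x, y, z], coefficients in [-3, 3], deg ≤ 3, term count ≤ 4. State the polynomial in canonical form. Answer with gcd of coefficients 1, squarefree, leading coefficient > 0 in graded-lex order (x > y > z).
1. The degree is 2 — bounded and convex; a quadric.
2. Symmetries: the z ↦ −z reflection is a symmetry, so z appears only in even powers; mirror symmetry x ↦ −x ⇒ only even powers of x; the y ↦ −y reflection is a symmetry, so y appears only in even powers.
3. Observable constraints: among the integer gridlines, it crosses the y-axis at y ∈ {-1, 1}; the z-axis gridline crossings are at z ∈ {-1, 1}.
4. Fitting integer coefficients to these (and the overall shape) gives p.

2*x^2 + y^2 + z^2 - 1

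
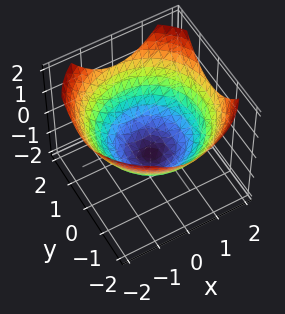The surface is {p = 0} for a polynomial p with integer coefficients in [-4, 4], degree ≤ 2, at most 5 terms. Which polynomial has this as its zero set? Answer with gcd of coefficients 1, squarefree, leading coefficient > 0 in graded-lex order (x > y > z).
First, the degree is 2 — no degree-1 surface has this shape.
Next, symmetries: rotational symmetry about the z-axis ⇒ p depends on x, y only through x² + y².
Then, reading off the gridlines: it crosses the z-axis at the gridline z = -1; a circular section at z = 0 has radius between 1 and 2.
Finally, putting this together gives p.

x^2 + y^2 - 2*z - 2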